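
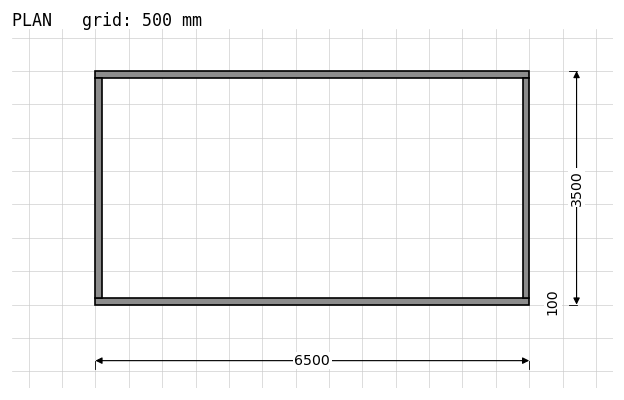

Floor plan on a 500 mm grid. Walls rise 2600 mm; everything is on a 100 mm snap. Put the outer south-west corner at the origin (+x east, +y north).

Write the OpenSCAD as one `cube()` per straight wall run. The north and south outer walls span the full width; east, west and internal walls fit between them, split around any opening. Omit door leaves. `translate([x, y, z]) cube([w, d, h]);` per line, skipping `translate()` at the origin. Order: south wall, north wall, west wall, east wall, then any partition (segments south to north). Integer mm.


cube([6500, 100, 2600]);
translate([0, 3400, 0]) cube([6500, 100, 2600]);
translate([0, 100, 0]) cube([100, 3300, 2600]);
translate([6400, 100, 0]) cube([100, 3300, 2600]);


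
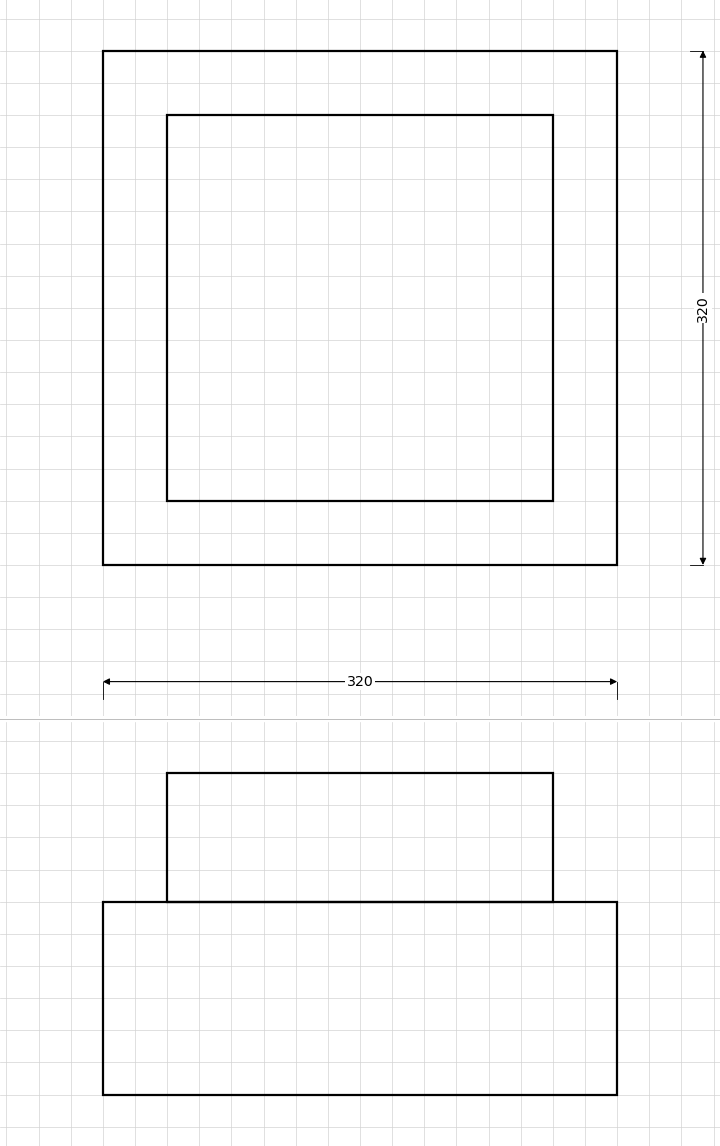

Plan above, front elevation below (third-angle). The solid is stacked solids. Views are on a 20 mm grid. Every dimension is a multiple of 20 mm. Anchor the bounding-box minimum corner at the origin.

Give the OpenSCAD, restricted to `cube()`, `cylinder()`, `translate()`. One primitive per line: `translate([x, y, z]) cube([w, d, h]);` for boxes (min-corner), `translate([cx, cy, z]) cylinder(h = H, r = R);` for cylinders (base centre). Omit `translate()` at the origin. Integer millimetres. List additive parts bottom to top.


cube([320, 320, 120]);
translate([40, 40, 120]) cube([240, 240, 80]);


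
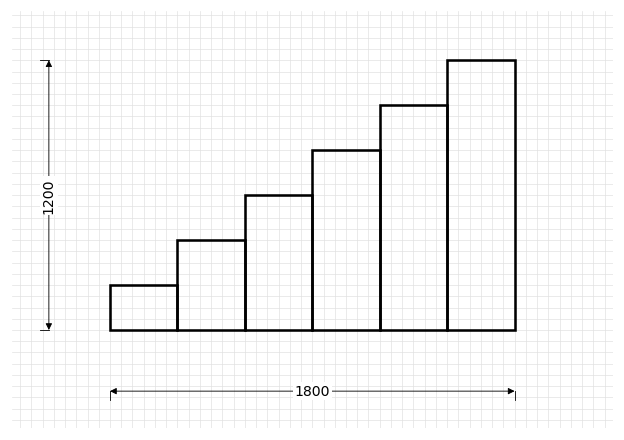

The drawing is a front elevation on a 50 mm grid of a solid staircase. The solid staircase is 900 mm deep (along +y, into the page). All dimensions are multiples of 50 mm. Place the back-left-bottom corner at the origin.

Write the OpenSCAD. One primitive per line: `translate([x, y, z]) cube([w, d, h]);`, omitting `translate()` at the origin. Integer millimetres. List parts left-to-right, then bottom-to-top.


cube([300, 900, 200]);
translate([300, 0, 0]) cube([300, 900, 400]);
translate([600, 0, 0]) cube([300, 900, 600]);
translate([900, 0, 0]) cube([300, 900, 800]);
translate([1200, 0, 0]) cube([300, 900, 1000]);
translate([1500, 0, 0]) cube([300, 900, 1200]);


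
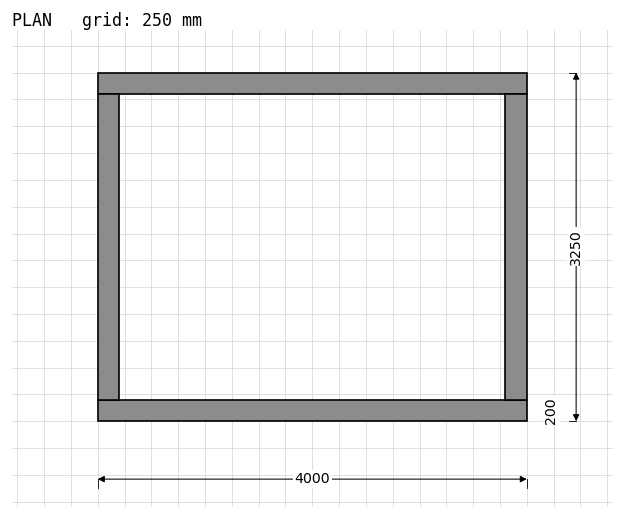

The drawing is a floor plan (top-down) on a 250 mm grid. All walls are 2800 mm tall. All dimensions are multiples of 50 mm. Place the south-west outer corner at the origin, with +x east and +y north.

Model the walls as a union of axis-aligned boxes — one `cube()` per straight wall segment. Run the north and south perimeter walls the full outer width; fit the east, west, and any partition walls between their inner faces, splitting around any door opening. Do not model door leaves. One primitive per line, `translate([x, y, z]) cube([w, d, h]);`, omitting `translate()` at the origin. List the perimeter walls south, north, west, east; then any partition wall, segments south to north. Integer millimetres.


cube([4000, 200, 2800]);
translate([0, 3050, 0]) cube([4000, 200, 2800]);
translate([0, 200, 0]) cube([200, 2850, 2800]);
translate([3800, 200, 0]) cube([200, 2850, 2800]);


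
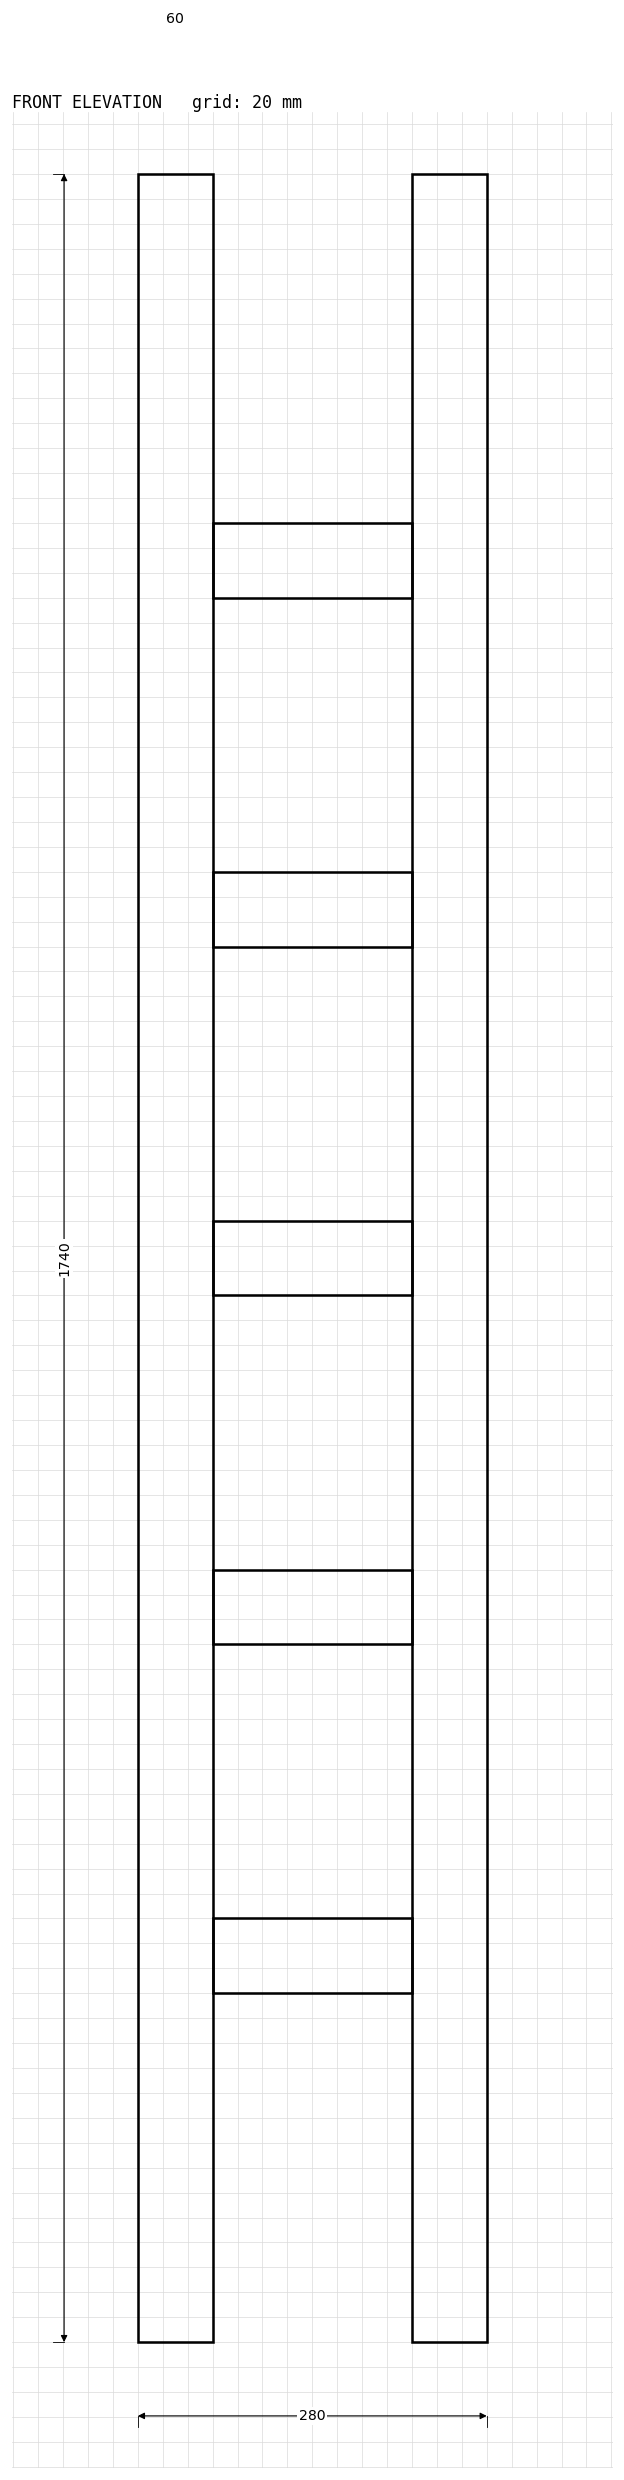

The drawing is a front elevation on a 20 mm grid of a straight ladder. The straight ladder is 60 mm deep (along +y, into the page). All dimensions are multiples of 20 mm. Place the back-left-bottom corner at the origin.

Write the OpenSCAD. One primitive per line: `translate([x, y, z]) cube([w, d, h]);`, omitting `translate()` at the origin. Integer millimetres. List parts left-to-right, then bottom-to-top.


cube([60, 60, 1740]);
translate([60, 0, 280]) cube([160, 60, 60]);
translate([60, 0, 560]) cube([160, 60, 60]);
translate([60, 0, 840]) cube([160, 60, 60]);
translate([60, 0, 1120]) cube([160, 60, 60]);
translate([60, 0, 1400]) cube([160, 60, 60]);
translate([220, 0, 0]) cube([60, 60, 1740]);


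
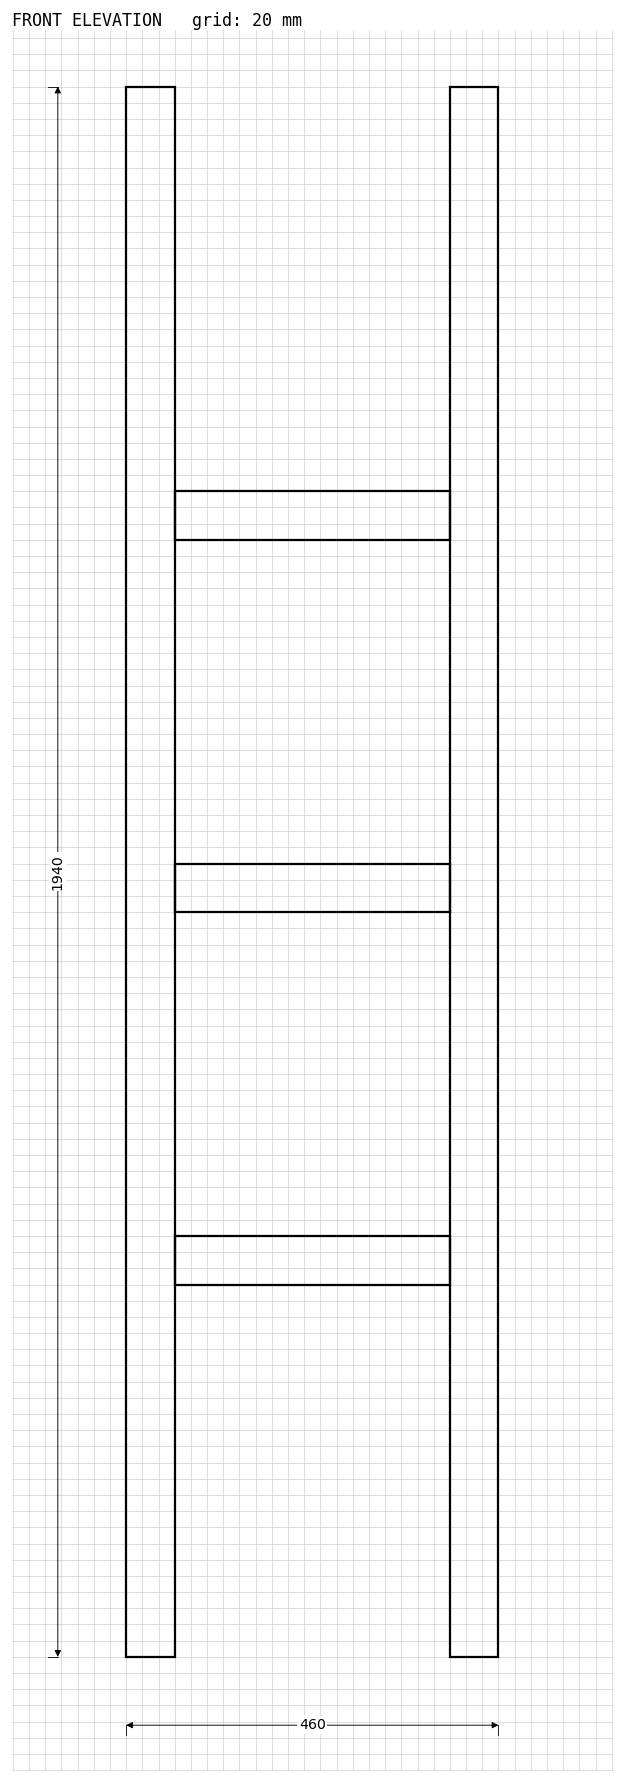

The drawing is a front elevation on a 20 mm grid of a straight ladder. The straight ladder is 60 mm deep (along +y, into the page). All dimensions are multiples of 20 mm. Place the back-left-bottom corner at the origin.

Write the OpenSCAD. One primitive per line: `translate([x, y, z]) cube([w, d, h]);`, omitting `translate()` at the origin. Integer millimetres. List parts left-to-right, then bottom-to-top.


cube([60, 60, 1940]);
translate([60, 0, 460]) cube([340, 60, 60]);
translate([60, 0, 920]) cube([340, 60, 60]);
translate([60, 0, 1380]) cube([340, 60, 60]);
translate([400, 0, 0]) cube([60, 60, 1940]);


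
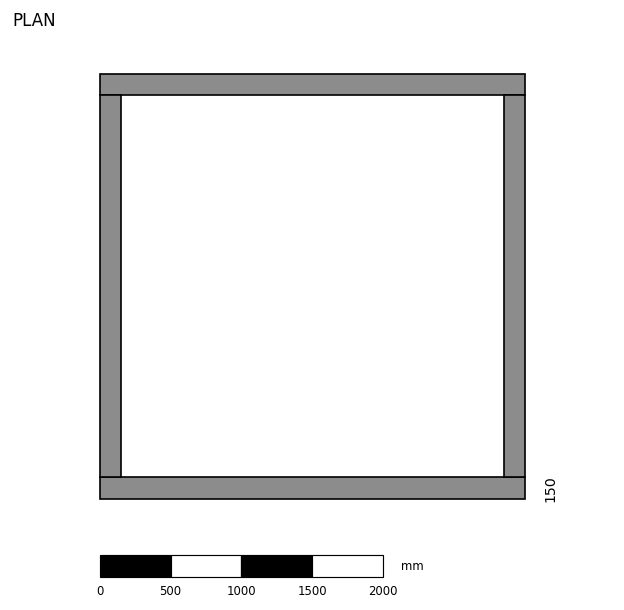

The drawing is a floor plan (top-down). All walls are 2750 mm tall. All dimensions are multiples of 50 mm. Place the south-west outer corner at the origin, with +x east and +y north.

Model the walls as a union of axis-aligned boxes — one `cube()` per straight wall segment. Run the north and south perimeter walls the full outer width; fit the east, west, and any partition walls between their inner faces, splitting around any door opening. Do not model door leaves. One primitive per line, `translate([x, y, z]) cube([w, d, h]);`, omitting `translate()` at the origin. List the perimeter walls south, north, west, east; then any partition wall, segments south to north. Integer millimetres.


cube([3000, 150, 2750]);
translate([0, 2850, 0]) cube([3000, 150, 2750]);
translate([0, 150, 0]) cube([150, 2700, 2750]);
translate([2850, 150, 0]) cube([150, 2700, 2750]);


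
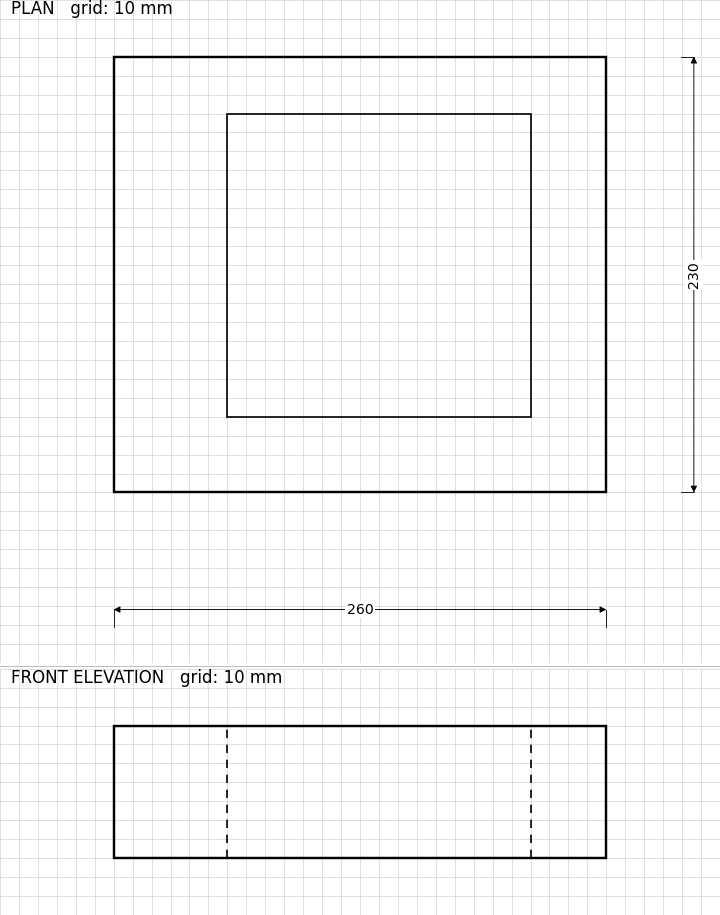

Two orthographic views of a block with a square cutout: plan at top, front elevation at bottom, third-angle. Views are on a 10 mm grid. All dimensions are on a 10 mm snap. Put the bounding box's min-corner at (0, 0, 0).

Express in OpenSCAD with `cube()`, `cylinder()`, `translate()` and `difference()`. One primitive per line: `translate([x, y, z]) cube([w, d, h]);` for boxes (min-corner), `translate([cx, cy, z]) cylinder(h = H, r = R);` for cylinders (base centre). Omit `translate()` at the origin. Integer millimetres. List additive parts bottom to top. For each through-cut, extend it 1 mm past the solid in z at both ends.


difference() {
  cube([260, 230, 70]);
  translate([60, 40, -1]) cube([160, 160, 72]);
}


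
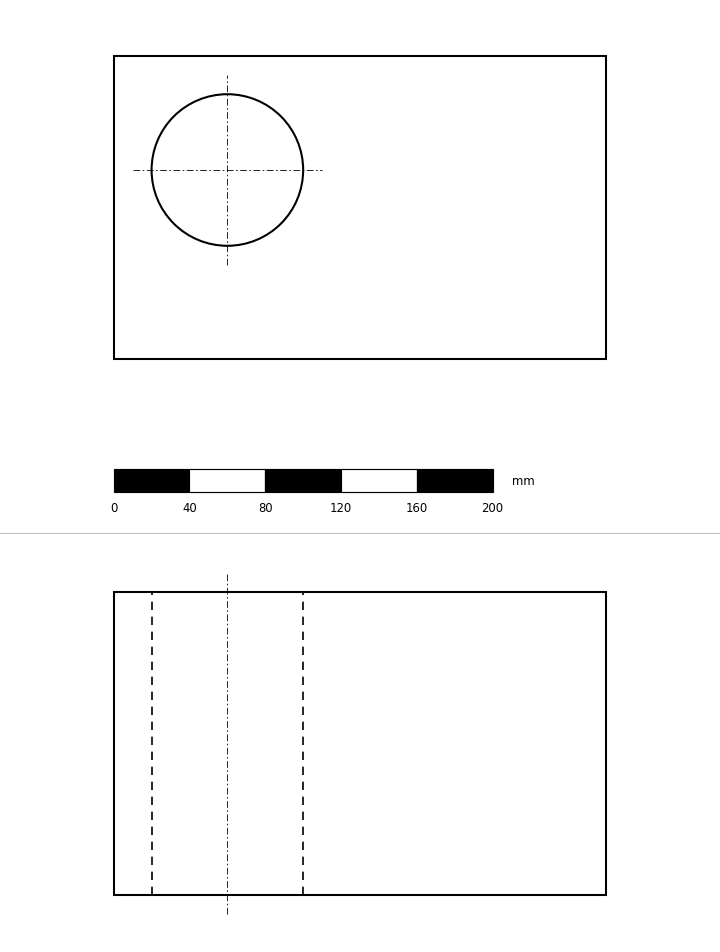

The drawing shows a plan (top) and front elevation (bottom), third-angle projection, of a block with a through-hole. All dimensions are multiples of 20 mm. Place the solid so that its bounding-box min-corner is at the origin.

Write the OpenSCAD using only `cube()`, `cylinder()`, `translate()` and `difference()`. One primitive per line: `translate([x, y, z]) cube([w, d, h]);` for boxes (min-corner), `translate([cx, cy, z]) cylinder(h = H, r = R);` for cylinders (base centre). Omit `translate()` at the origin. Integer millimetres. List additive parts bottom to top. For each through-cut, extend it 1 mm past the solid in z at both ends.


difference() {
  cube([260, 160, 160]);
  translate([60, 100, -1]) cylinder(h = 162, r = 40);
}


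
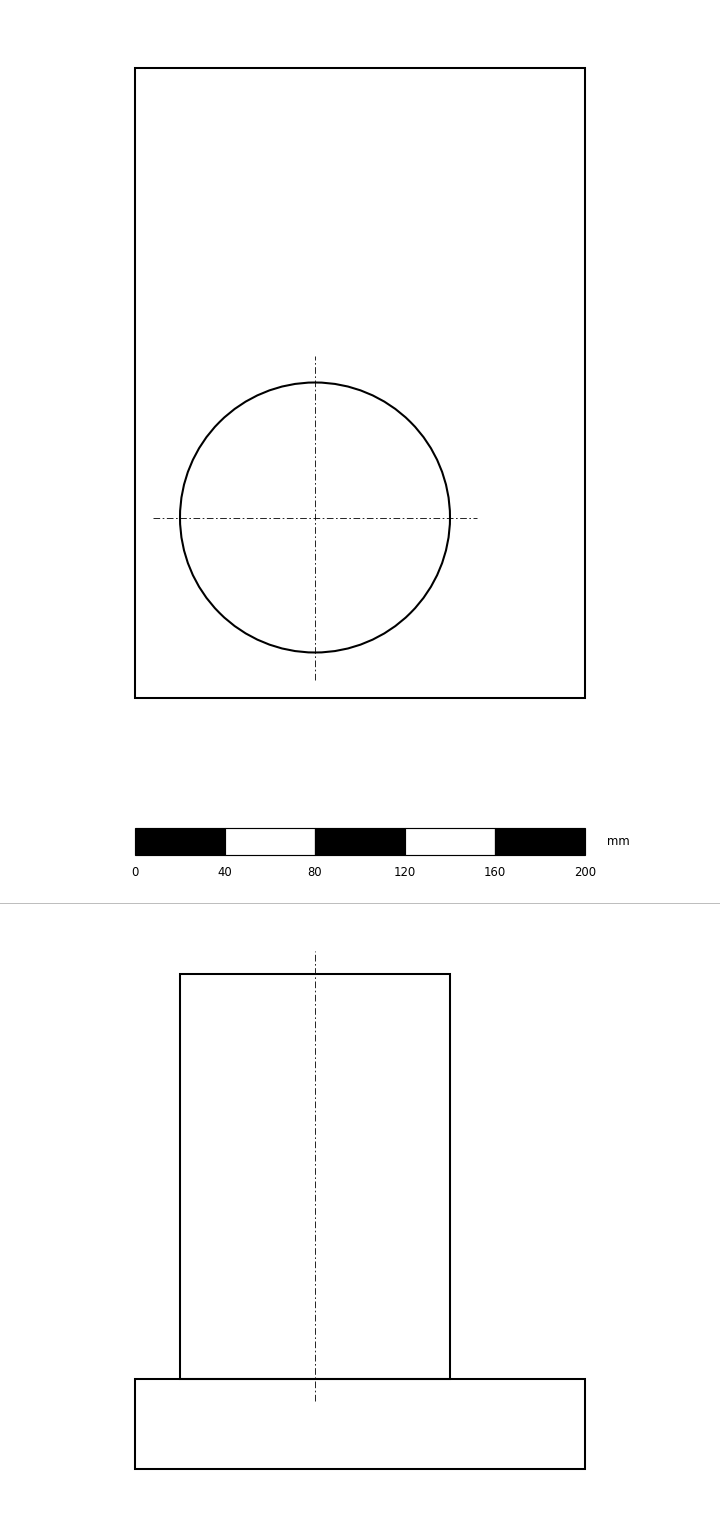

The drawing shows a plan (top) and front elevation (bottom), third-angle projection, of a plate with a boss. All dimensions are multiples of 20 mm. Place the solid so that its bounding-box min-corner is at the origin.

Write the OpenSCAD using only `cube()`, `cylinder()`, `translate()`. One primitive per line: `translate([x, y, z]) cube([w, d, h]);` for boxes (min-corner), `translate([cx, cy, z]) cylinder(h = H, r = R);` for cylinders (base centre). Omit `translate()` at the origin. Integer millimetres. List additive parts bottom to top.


cube([200, 280, 40]);
translate([80, 80, 40]) cylinder(h = 180, r = 60);


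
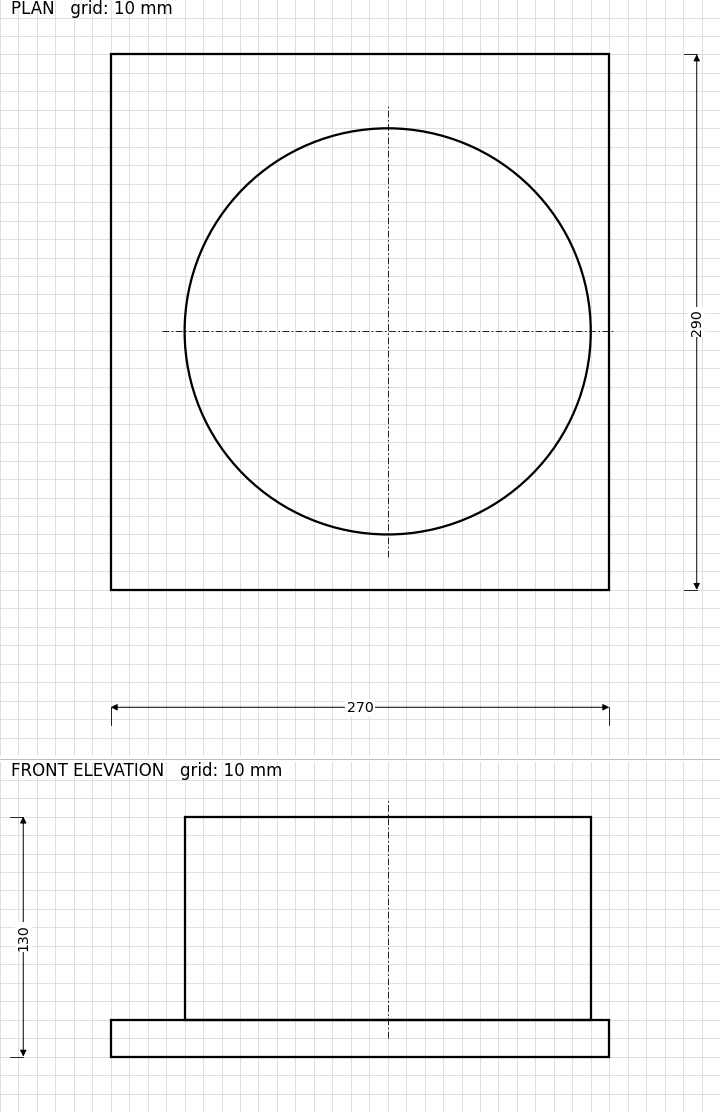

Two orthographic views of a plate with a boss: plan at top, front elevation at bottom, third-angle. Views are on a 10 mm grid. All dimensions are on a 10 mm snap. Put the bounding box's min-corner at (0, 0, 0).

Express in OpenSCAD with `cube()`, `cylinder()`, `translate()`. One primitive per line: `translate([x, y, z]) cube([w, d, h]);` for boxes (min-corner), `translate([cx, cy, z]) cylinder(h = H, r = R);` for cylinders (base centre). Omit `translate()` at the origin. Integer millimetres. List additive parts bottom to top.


cube([270, 290, 20]);
translate([150, 140, 20]) cylinder(h = 110, r = 110);


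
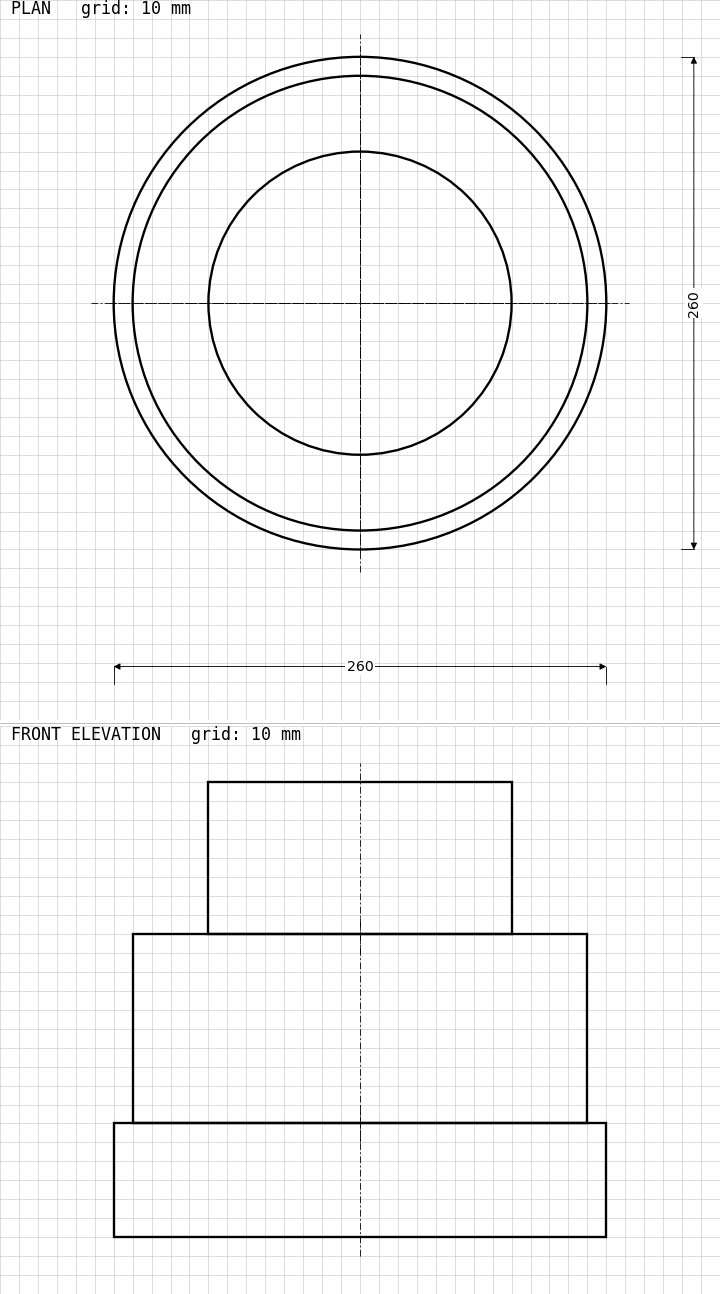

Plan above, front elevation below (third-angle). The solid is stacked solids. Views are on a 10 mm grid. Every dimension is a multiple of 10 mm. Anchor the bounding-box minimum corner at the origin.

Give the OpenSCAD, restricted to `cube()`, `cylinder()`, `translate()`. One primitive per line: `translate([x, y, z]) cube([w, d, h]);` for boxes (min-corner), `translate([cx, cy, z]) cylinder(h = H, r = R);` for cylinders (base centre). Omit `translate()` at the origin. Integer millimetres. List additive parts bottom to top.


translate([130, 130, 0]) cylinder(h = 60, r = 130);
translate([130, 130, 60]) cylinder(h = 100, r = 120);
translate([130, 130, 160]) cylinder(h = 80, r = 80);


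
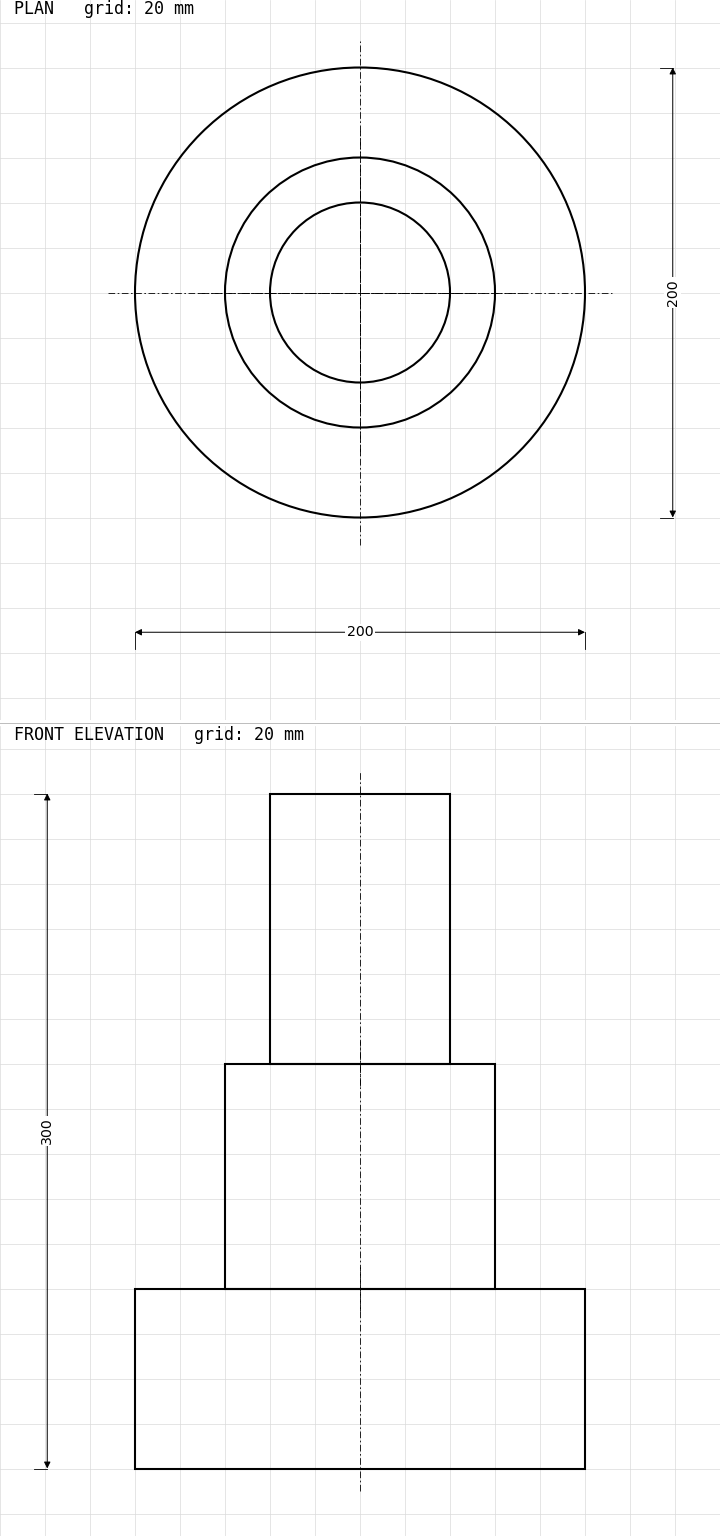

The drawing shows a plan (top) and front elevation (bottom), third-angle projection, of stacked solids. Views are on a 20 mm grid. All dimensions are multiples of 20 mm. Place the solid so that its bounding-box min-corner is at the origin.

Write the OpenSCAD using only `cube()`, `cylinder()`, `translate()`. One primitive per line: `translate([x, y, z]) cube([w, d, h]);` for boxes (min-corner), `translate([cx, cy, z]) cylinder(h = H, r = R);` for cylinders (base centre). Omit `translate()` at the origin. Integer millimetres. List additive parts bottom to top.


translate([100, 100, 0]) cylinder(h = 80, r = 100);
translate([100, 100, 80]) cylinder(h = 100, r = 60);
translate([100, 100, 180]) cylinder(h = 120, r = 40);


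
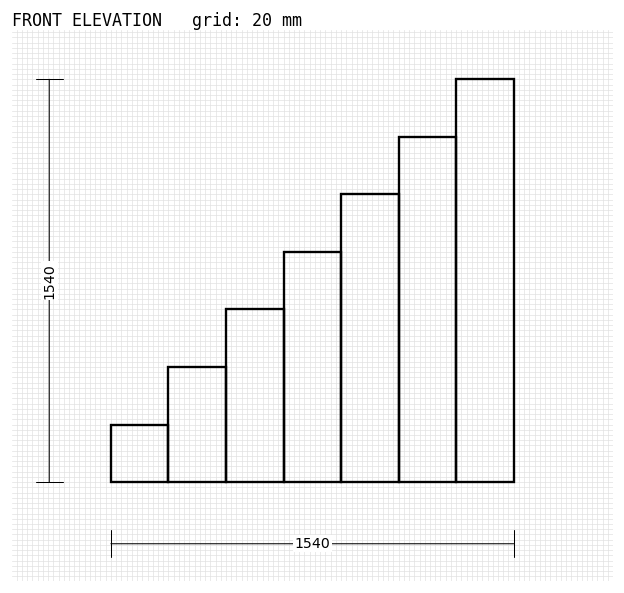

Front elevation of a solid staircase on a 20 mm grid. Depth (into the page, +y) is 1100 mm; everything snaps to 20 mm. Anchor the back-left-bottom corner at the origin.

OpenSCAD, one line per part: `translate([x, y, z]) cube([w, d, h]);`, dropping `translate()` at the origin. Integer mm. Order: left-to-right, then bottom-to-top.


cube([220, 1100, 220]);
translate([220, 0, 0]) cube([220, 1100, 440]);
translate([440, 0, 0]) cube([220, 1100, 660]);
translate([660, 0, 0]) cube([220, 1100, 880]);
translate([880, 0, 0]) cube([220, 1100, 1100]);
translate([1100, 0, 0]) cube([220, 1100, 1320]);
translate([1320, 0, 0]) cube([220, 1100, 1540]);


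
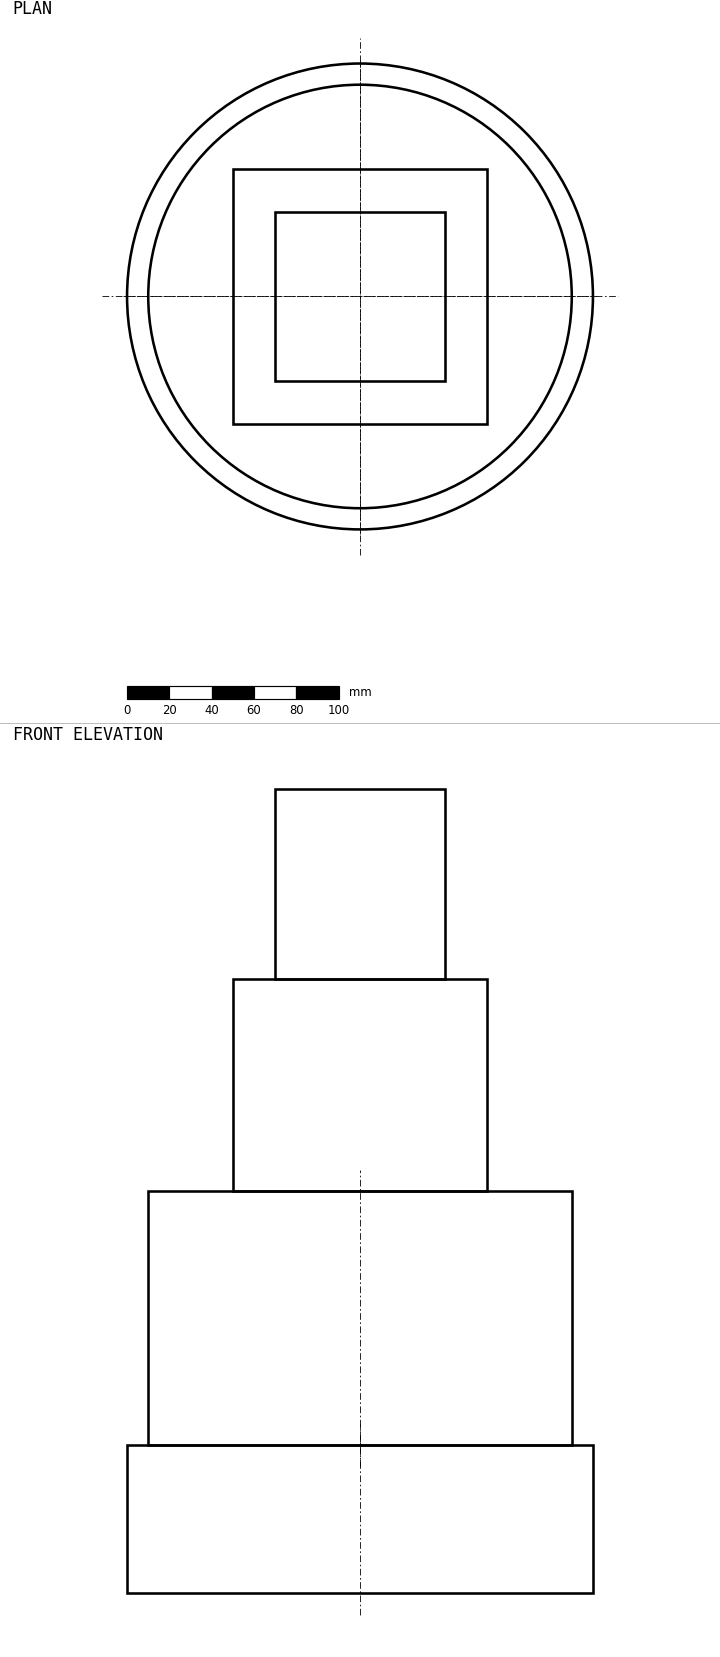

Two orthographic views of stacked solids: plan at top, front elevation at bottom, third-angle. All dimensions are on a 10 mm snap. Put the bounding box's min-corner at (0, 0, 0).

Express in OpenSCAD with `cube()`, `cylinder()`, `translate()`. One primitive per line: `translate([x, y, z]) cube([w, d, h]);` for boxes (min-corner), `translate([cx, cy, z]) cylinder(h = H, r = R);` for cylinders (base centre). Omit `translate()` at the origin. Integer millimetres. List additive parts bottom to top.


translate([110, 110, 0]) cylinder(h = 70, r = 110);
translate([110, 110, 70]) cylinder(h = 120, r = 100);
translate([50, 50, 190]) cube([120, 120, 100]);
translate([70, 70, 290]) cube([80, 80, 90]);


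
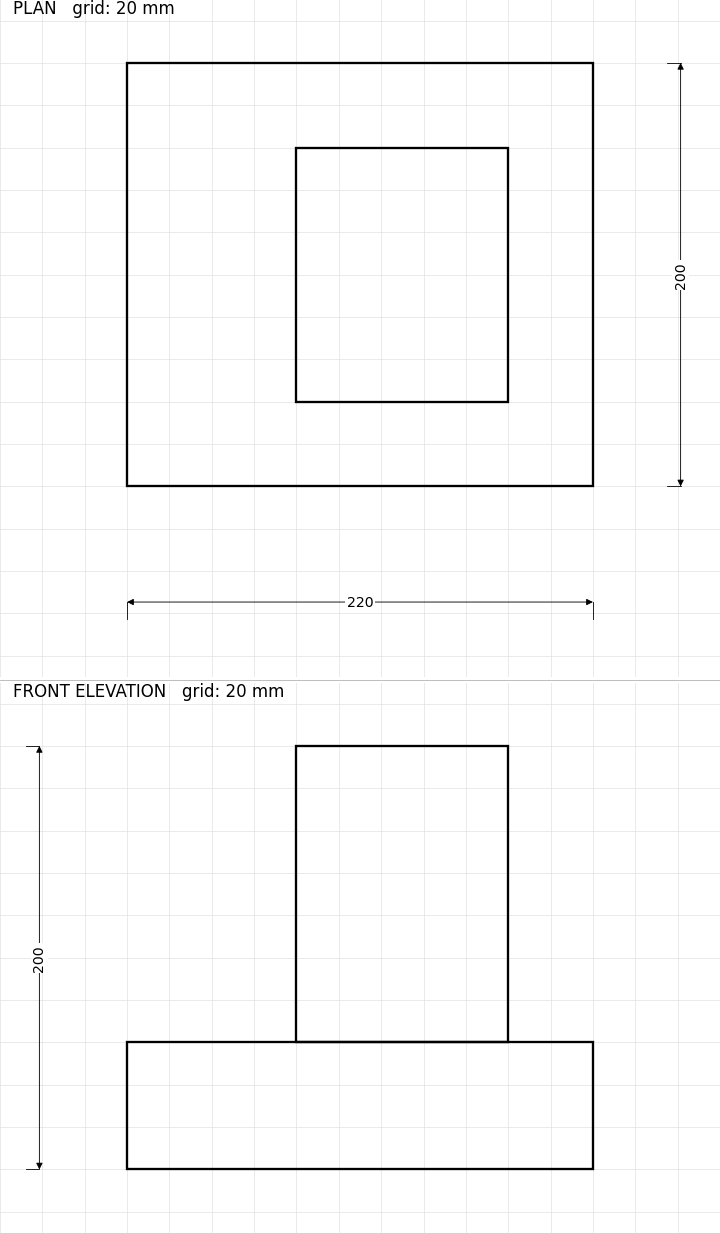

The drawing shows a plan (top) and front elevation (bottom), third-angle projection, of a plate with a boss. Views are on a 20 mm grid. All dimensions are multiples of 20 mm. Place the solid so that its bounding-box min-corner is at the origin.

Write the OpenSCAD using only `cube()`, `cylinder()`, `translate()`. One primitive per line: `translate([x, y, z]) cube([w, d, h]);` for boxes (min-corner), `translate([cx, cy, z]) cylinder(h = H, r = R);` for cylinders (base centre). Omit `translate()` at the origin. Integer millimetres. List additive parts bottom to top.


cube([220, 200, 60]);
translate([80, 40, 60]) cube([100, 120, 140]);


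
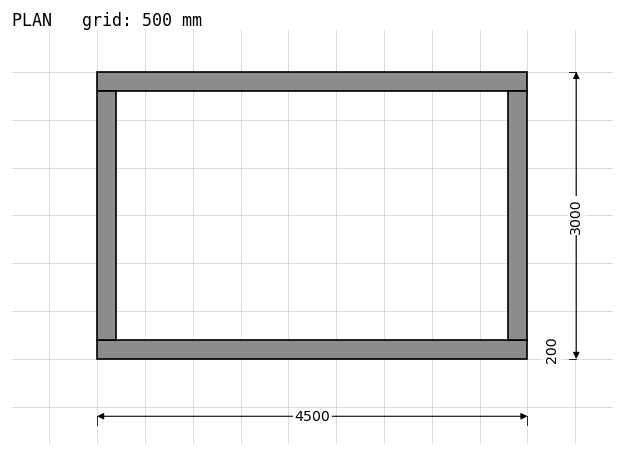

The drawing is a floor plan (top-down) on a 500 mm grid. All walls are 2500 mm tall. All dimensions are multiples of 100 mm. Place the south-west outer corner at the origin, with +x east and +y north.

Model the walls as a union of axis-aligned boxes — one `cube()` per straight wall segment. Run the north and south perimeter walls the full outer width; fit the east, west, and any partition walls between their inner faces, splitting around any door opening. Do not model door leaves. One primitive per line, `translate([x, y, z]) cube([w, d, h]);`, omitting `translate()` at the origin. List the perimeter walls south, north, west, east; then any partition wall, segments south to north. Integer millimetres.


cube([4500, 200, 2500]);
translate([0, 2800, 0]) cube([4500, 200, 2500]);
translate([0, 200, 0]) cube([200, 2600, 2500]);
translate([4300, 200, 0]) cube([200, 2600, 2500]);


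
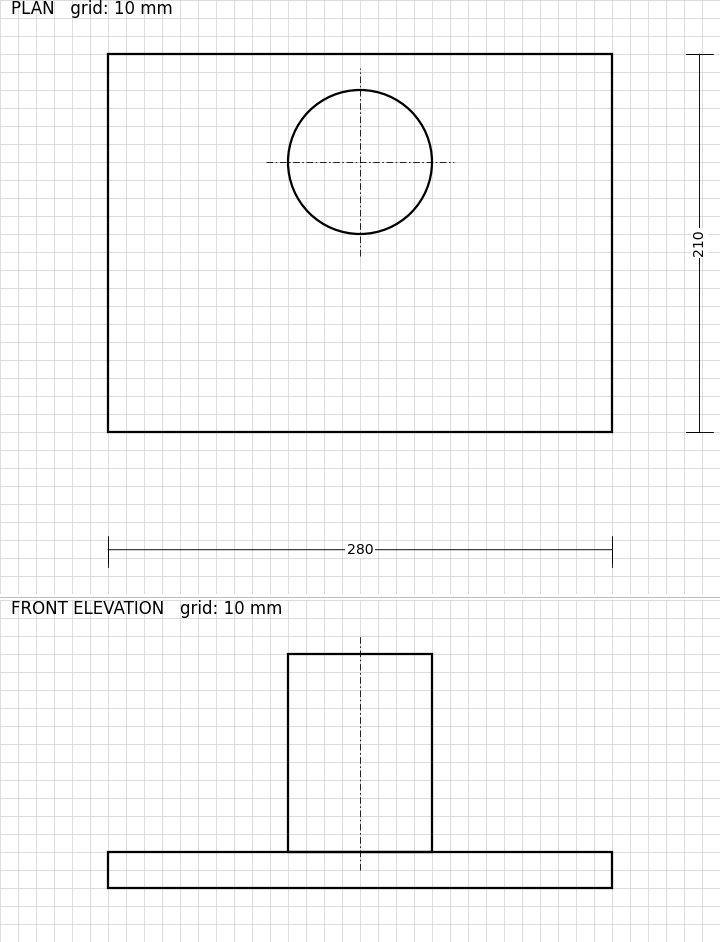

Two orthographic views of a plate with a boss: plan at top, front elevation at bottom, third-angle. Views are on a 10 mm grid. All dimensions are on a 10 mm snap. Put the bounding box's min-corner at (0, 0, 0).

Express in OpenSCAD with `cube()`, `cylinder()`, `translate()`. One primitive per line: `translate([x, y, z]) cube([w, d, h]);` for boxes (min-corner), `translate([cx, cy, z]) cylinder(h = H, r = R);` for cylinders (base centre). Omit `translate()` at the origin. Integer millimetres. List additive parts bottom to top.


cube([280, 210, 20]);
translate([140, 150, 20]) cylinder(h = 110, r = 40);


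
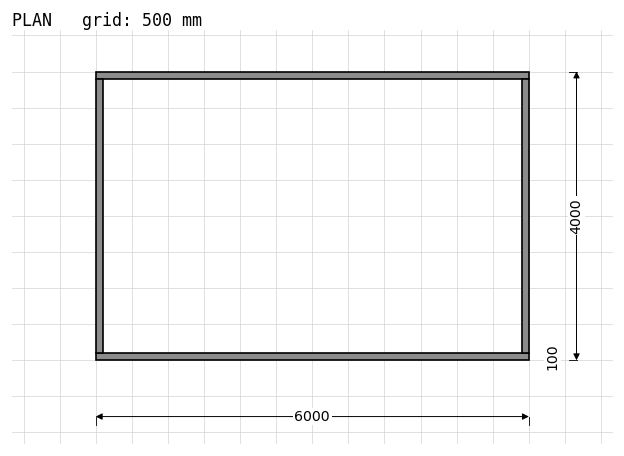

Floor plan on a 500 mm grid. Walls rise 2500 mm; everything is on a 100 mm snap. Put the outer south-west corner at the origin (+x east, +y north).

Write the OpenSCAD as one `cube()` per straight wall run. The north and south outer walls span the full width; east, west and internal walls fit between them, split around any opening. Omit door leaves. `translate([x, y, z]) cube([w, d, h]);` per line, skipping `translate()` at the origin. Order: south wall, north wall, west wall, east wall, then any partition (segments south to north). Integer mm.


cube([6000, 100, 2500]);
translate([0, 3900, 0]) cube([6000, 100, 2500]);
translate([0, 100, 0]) cube([100, 3800, 2500]);
translate([5900, 100, 0]) cube([100, 3800, 2500]);


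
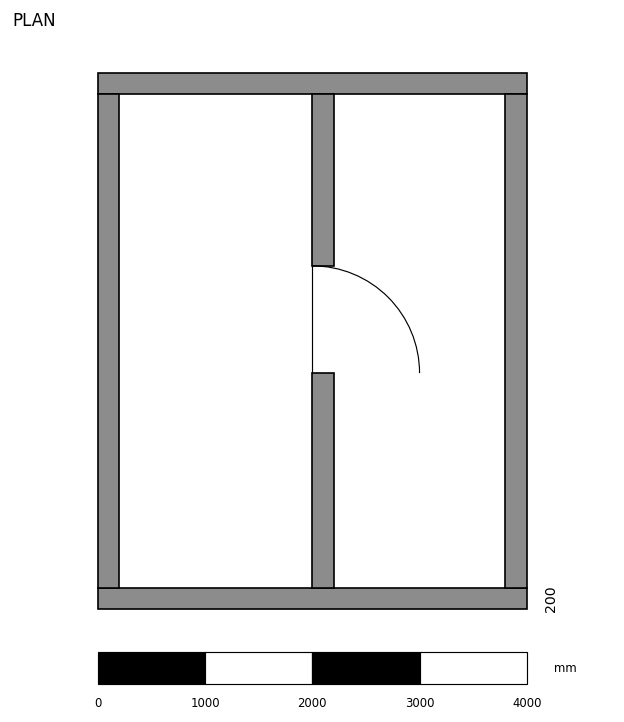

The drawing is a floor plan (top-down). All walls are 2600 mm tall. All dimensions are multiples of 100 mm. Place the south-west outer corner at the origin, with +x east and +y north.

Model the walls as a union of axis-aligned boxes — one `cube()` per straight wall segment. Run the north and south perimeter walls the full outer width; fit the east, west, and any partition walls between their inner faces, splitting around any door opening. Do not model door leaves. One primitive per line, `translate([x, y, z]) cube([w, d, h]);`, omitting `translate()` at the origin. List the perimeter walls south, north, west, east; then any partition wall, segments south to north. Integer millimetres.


cube([4000, 200, 2600]);
translate([0, 4800, 0]) cube([4000, 200, 2600]);
translate([0, 200, 0]) cube([200, 4600, 2600]);
translate([3800, 200, 0]) cube([200, 4600, 2600]);
translate([2000, 200, 0]) cube([200, 2000, 2600]);
translate([2000, 3200, 0]) cube([200, 1600, 2600]);


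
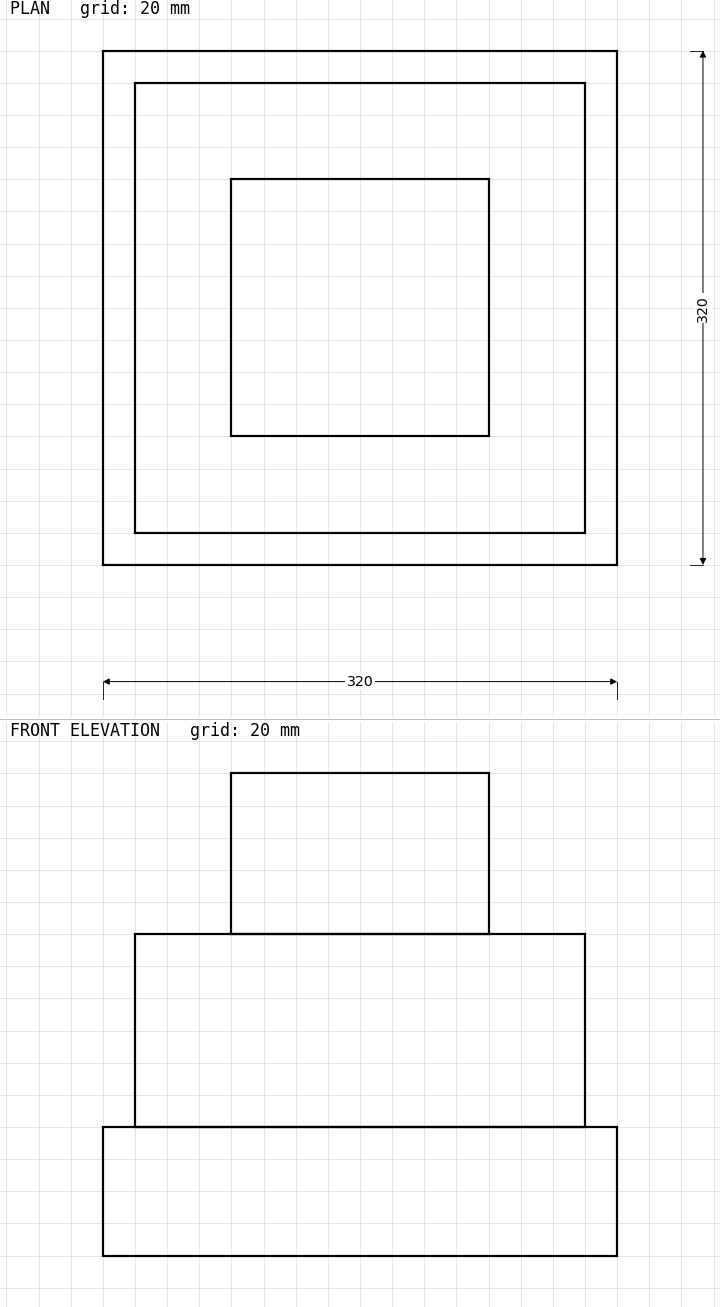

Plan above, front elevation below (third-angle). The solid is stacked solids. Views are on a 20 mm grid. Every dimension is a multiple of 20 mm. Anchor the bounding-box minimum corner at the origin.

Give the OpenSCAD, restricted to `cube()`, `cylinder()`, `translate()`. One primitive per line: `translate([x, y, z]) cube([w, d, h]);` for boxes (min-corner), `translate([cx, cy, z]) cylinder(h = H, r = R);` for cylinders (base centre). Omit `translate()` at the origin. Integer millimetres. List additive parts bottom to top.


cube([320, 320, 80]);
translate([20, 20, 80]) cube([280, 280, 120]);
translate([80, 80, 200]) cube([160, 160, 100]);


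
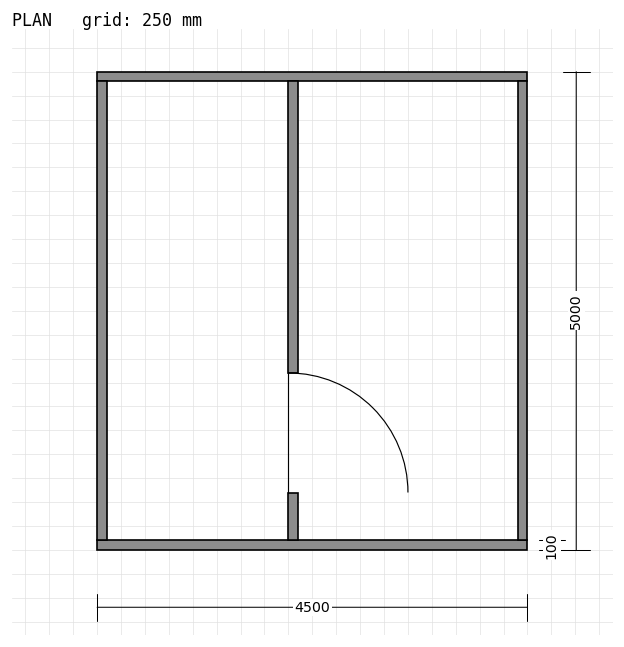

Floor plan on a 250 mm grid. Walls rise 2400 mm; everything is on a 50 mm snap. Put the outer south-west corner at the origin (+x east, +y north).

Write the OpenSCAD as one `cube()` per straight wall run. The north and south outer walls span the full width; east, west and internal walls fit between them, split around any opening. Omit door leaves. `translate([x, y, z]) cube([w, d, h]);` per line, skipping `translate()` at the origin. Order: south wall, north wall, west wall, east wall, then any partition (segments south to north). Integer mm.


cube([4500, 100, 2400]);
translate([0, 4900, 0]) cube([4500, 100, 2400]);
translate([0, 100, 0]) cube([100, 4800, 2400]);
translate([4400, 100, 0]) cube([100, 4800, 2400]);
translate([2000, 100, 0]) cube([100, 500, 2400]);
translate([2000, 1850, 0]) cube([100, 3050, 2400]);


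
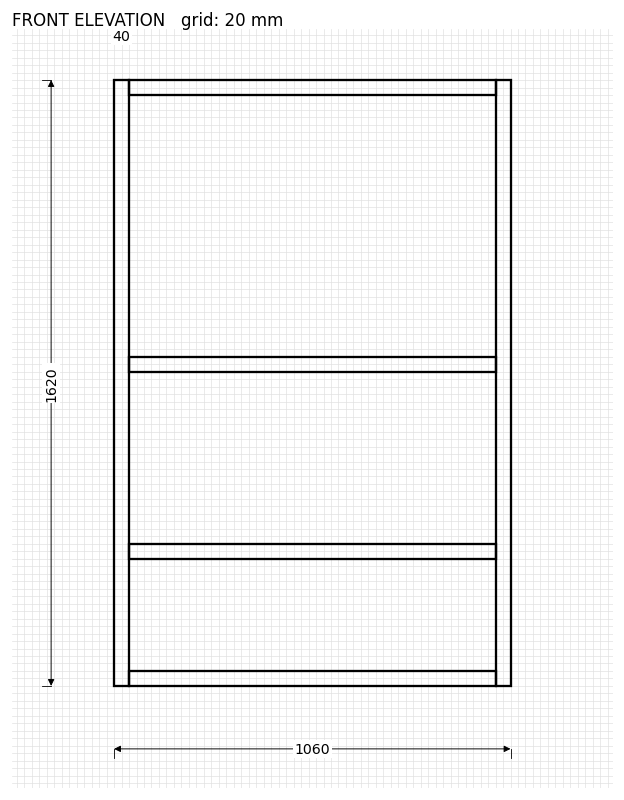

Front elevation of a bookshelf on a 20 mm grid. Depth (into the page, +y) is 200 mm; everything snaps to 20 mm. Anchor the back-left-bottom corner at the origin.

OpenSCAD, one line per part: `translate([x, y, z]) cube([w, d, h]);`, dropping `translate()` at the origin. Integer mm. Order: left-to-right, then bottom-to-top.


cube([40, 200, 1620]);
translate([40, 0, 0]) cube([980, 200, 40]);
translate([40, 0, 340]) cube([980, 200, 40]);
translate([40, 0, 840]) cube([980, 200, 40]);
translate([40, 0, 1580]) cube([980, 200, 40]);
translate([1020, 0, 0]) cube([40, 200, 1620]);


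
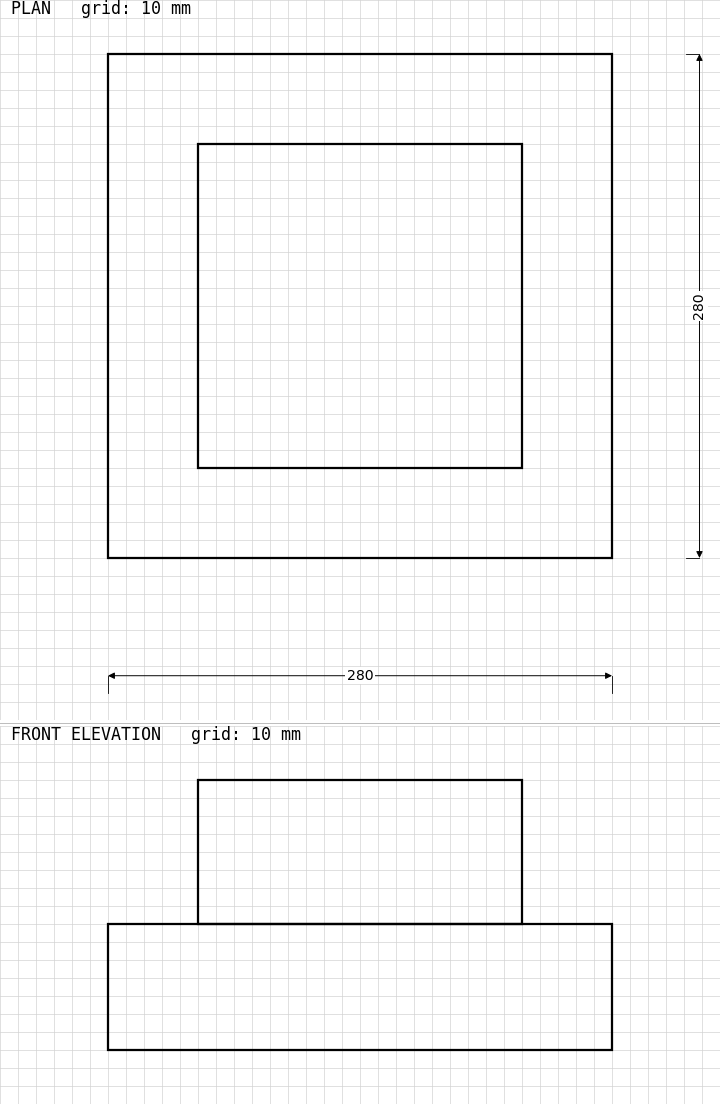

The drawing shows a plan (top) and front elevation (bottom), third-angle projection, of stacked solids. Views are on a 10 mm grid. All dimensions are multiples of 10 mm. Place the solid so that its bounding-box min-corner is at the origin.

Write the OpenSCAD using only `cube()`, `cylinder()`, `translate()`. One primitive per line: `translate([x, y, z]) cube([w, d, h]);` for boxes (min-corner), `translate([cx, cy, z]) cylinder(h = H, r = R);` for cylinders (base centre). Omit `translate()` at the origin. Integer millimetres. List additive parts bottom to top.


cube([280, 280, 70]);
translate([50, 50, 70]) cube([180, 180, 80]);


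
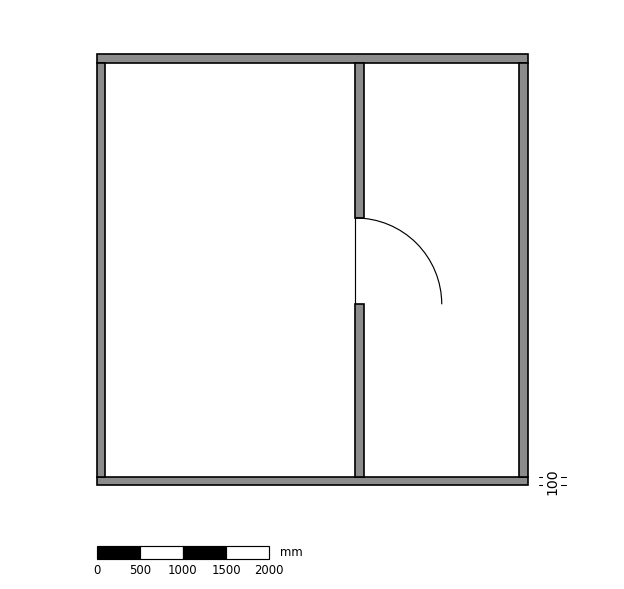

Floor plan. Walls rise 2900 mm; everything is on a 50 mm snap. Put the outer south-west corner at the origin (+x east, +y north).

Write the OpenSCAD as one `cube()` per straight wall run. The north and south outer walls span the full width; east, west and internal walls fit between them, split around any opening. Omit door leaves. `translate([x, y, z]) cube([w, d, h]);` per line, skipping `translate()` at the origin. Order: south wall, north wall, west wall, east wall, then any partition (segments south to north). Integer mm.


cube([5000, 100, 2900]);
translate([0, 4900, 0]) cube([5000, 100, 2900]);
translate([0, 100, 0]) cube([100, 4800, 2900]);
translate([4900, 100, 0]) cube([100, 4800, 2900]);
translate([3000, 100, 0]) cube([100, 2000, 2900]);
translate([3000, 3100, 0]) cube([100, 1800, 2900]);


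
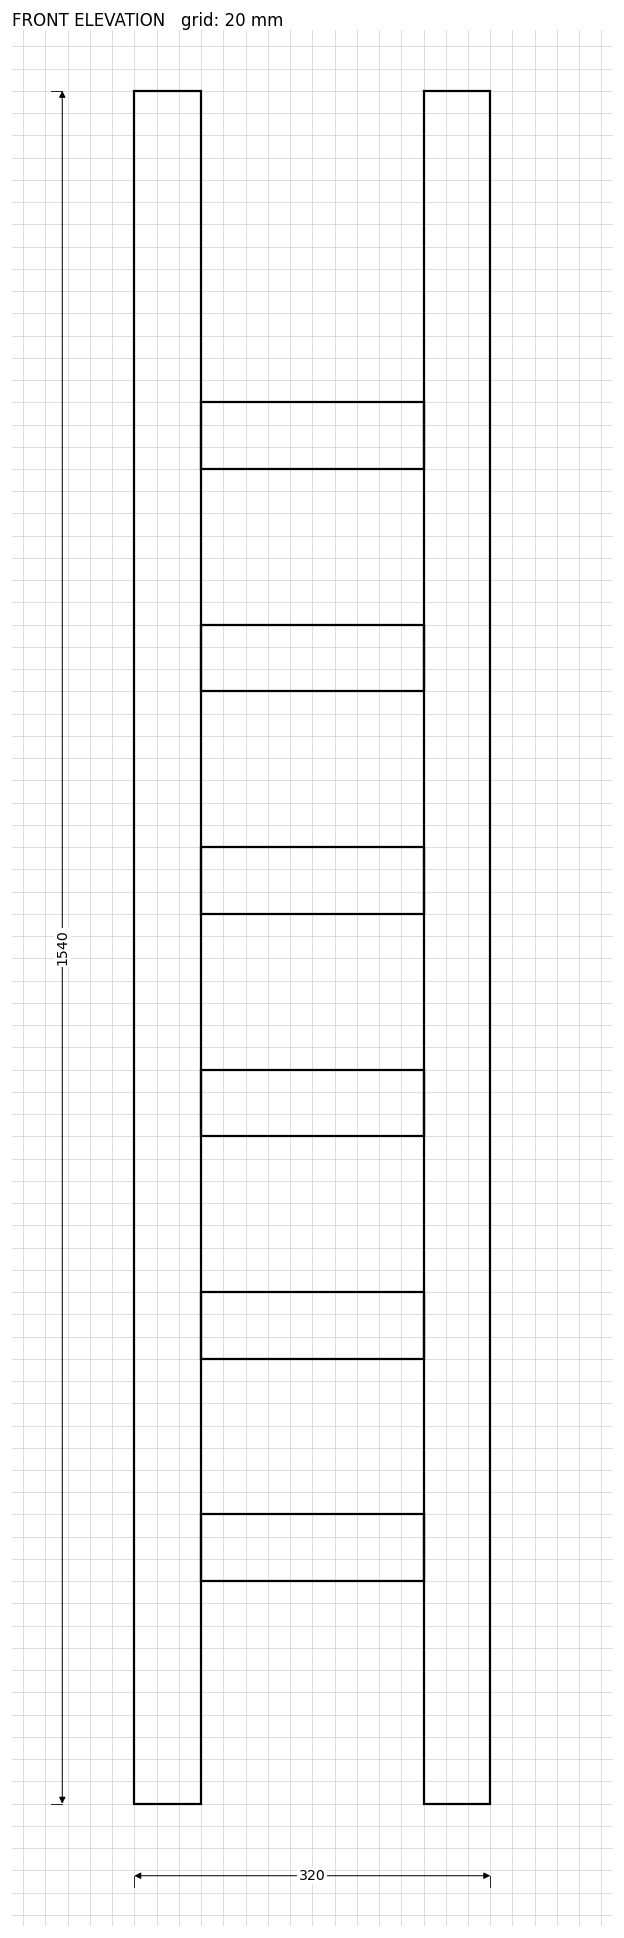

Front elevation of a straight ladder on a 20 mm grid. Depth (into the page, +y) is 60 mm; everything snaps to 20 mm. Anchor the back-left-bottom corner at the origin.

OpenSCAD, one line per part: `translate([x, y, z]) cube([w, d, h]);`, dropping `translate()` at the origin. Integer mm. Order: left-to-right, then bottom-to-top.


cube([60, 60, 1540]);
translate([60, 0, 200]) cube([200, 60, 60]);
translate([60, 0, 400]) cube([200, 60, 60]);
translate([60, 0, 600]) cube([200, 60, 60]);
translate([60, 0, 800]) cube([200, 60, 60]);
translate([60, 0, 1000]) cube([200, 60, 60]);
translate([60, 0, 1200]) cube([200, 60, 60]);
translate([260, 0, 0]) cube([60, 60, 1540]);


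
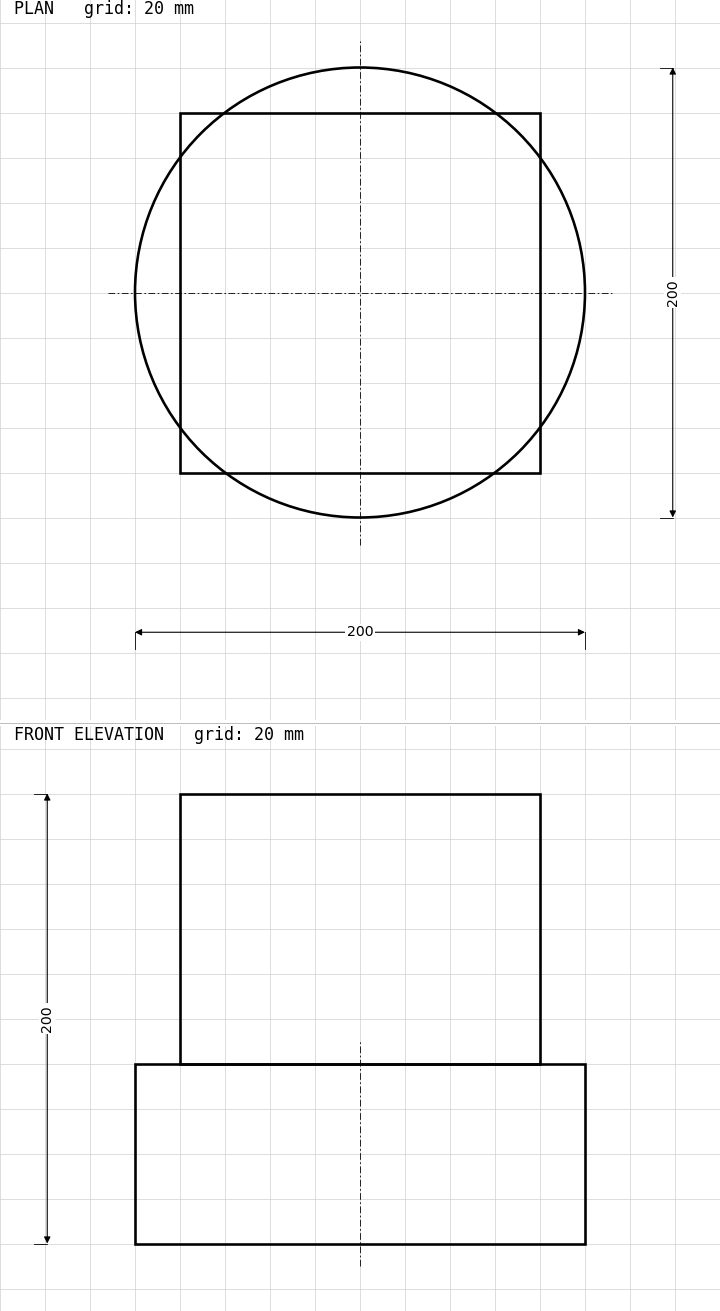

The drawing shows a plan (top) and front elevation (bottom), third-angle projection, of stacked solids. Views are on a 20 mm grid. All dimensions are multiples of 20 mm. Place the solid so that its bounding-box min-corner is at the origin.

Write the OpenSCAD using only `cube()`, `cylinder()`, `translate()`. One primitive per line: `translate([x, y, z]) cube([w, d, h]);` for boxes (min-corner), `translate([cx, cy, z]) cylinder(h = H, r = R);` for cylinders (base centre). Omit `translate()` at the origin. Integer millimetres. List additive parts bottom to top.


translate([100, 100, 0]) cylinder(h = 80, r = 100);
translate([20, 20, 80]) cube([160, 160, 120]);


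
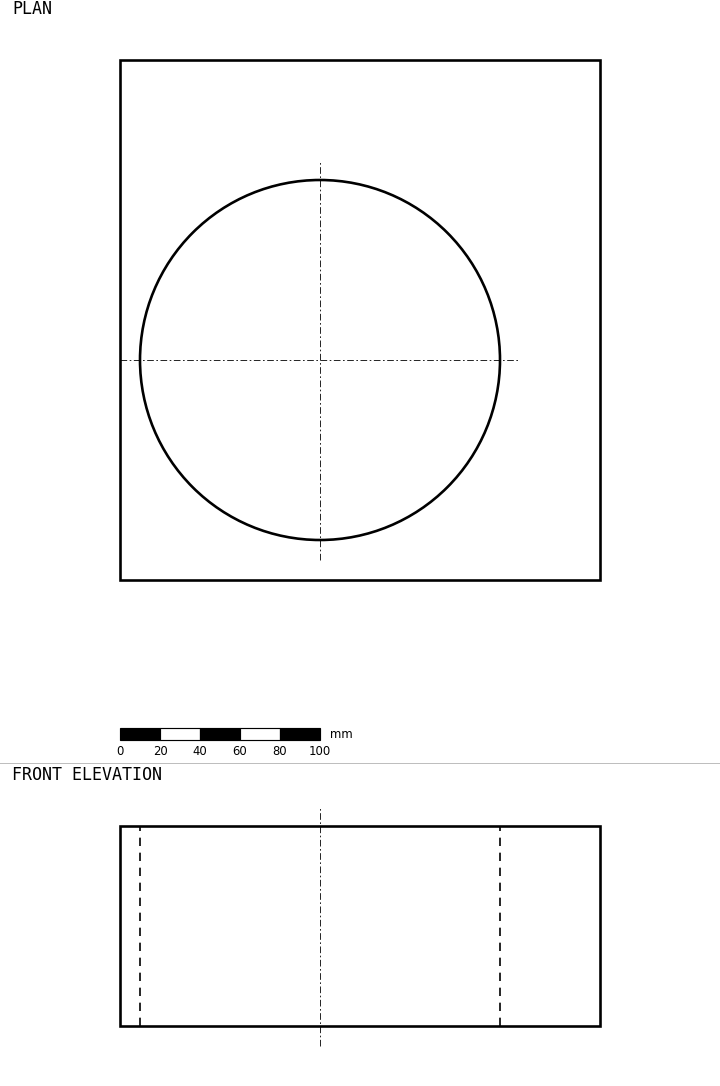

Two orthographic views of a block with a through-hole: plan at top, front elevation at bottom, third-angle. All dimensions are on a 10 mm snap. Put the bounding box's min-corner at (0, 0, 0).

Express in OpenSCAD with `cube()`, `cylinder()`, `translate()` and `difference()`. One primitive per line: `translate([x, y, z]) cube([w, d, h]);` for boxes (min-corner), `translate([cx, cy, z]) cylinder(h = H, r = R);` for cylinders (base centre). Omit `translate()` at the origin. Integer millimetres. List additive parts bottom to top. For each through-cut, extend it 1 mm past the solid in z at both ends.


difference() {
  cube([240, 260, 100]);
  translate([100, 110, -1]) cylinder(h = 102, r = 90);
}


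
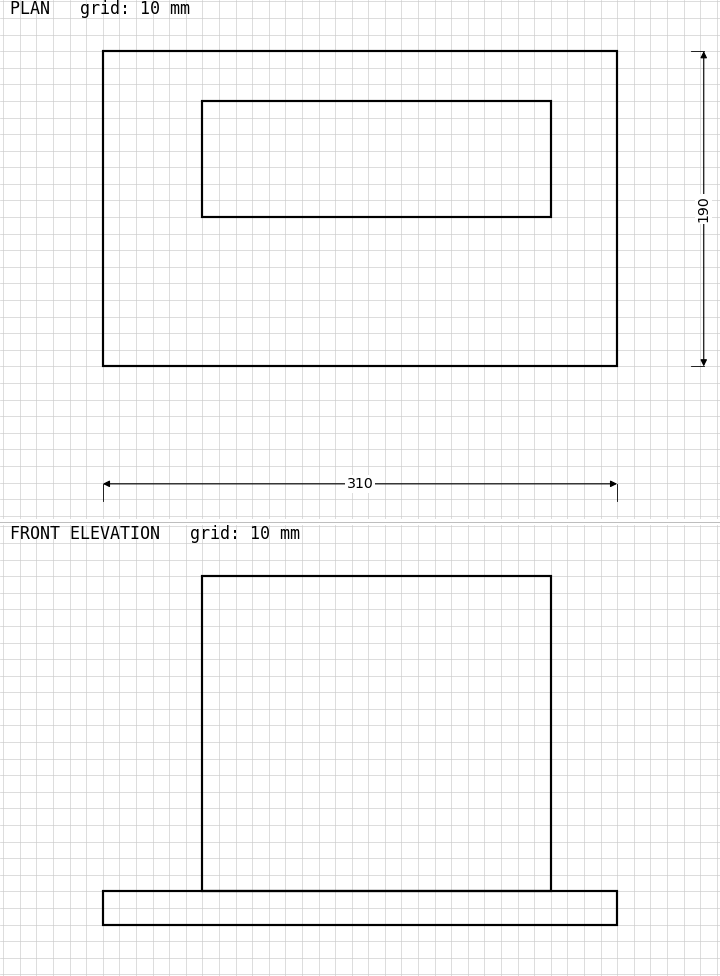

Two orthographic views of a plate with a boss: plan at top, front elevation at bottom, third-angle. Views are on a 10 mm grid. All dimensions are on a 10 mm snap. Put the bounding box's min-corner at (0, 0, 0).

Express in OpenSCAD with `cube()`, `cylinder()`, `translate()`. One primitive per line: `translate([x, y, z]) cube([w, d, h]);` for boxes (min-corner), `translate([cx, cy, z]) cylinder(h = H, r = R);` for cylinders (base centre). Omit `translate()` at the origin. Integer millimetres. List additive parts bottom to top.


cube([310, 190, 20]);
translate([60, 90, 20]) cube([210, 70, 190]);


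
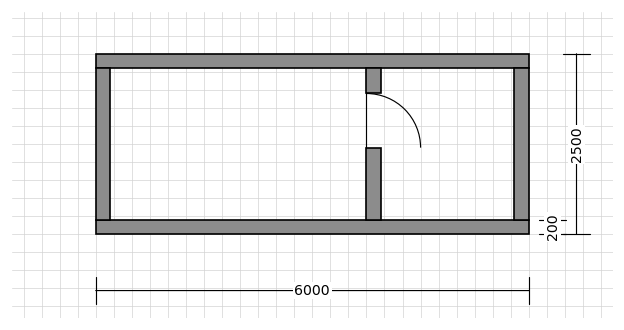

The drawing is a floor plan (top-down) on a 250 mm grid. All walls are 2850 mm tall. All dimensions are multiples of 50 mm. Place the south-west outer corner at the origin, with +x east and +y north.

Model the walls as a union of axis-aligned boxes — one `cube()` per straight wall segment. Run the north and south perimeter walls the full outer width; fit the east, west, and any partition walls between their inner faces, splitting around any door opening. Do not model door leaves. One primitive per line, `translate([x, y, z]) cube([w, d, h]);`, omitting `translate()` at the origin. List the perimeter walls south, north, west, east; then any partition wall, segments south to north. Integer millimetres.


cube([6000, 200, 2850]);
translate([0, 2300, 0]) cube([6000, 200, 2850]);
translate([0, 200, 0]) cube([200, 2100, 2850]);
translate([5800, 200, 0]) cube([200, 2100, 2850]);
translate([3750, 200, 0]) cube([200, 1000, 2850]);
translate([3750, 1950, 0]) cube([200, 350, 2850]);


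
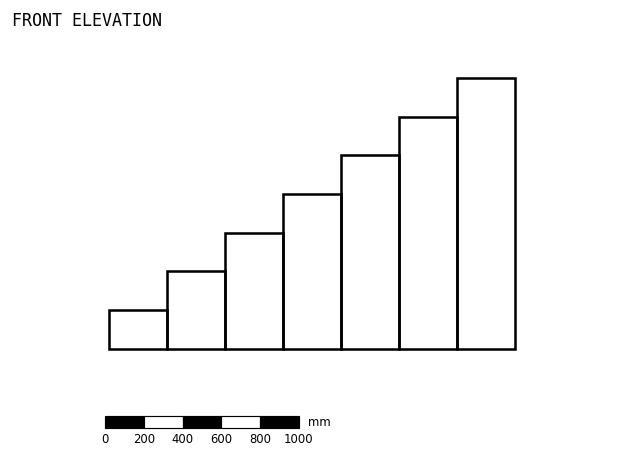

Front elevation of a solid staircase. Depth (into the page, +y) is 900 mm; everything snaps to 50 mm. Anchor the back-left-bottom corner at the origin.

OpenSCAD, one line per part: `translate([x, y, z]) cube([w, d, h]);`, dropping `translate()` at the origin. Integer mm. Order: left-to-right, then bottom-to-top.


cube([300, 900, 200]);
translate([300, 0, 0]) cube([300, 900, 400]);
translate([600, 0, 0]) cube([300, 900, 600]);
translate([900, 0, 0]) cube([300, 900, 800]);
translate([1200, 0, 0]) cube([300, 900, 1000]);
translate([1500, 0, 0]) cube([300, 900, 1200]);
translate([1800, 0, 0]) cube([300, 900, 1400]);


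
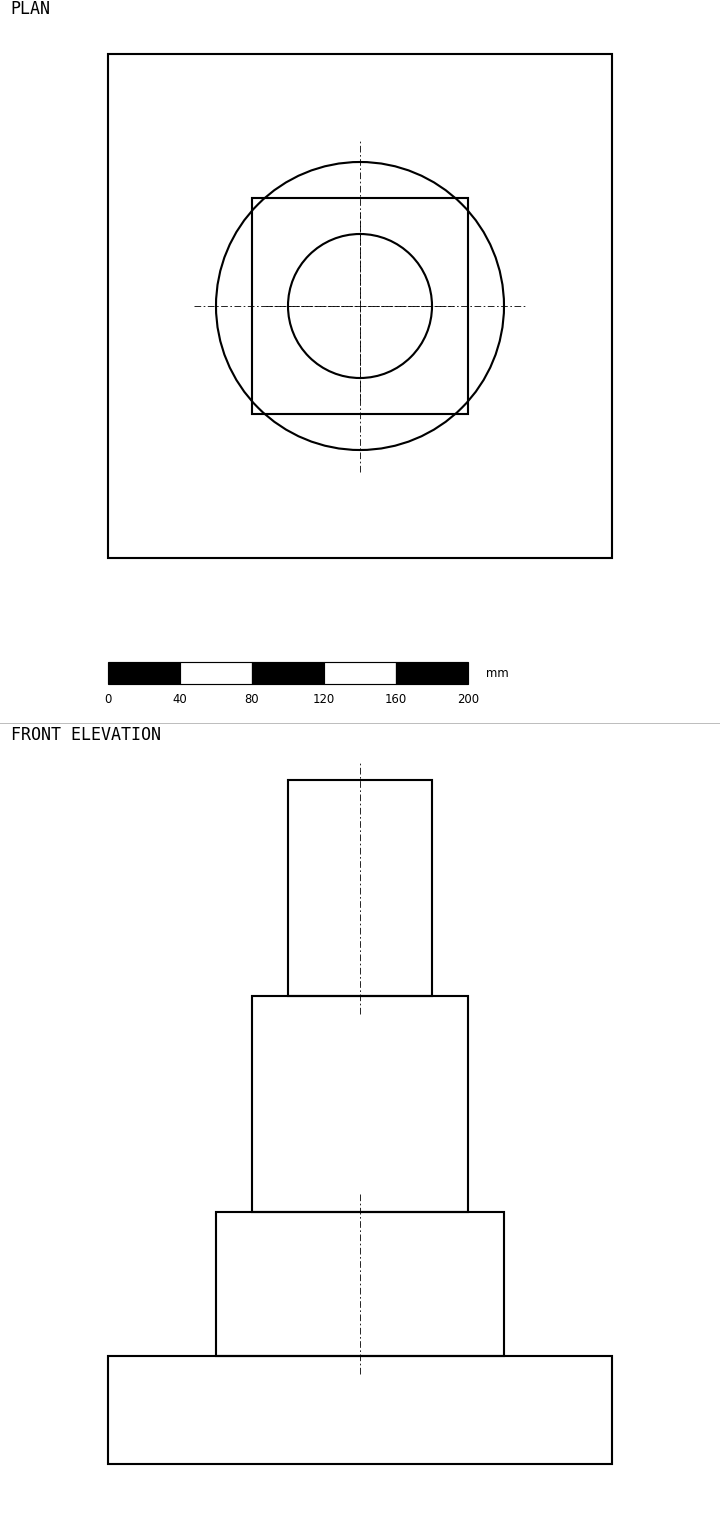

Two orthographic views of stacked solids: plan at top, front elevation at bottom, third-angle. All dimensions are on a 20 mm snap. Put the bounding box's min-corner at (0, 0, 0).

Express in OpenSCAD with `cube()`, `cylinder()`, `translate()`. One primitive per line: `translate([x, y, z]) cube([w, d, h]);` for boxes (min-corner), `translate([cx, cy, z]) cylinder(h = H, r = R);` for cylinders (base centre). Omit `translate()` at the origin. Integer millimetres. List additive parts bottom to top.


cube([280, 280, 60]);
translate([140, 140, 60]) cylinder(h = 80, r = 80);
translate([80, 80, 140]) cube([120, 120, 120]);
translate([140, 140, 260]) cylinder(h = 120, r = 40);


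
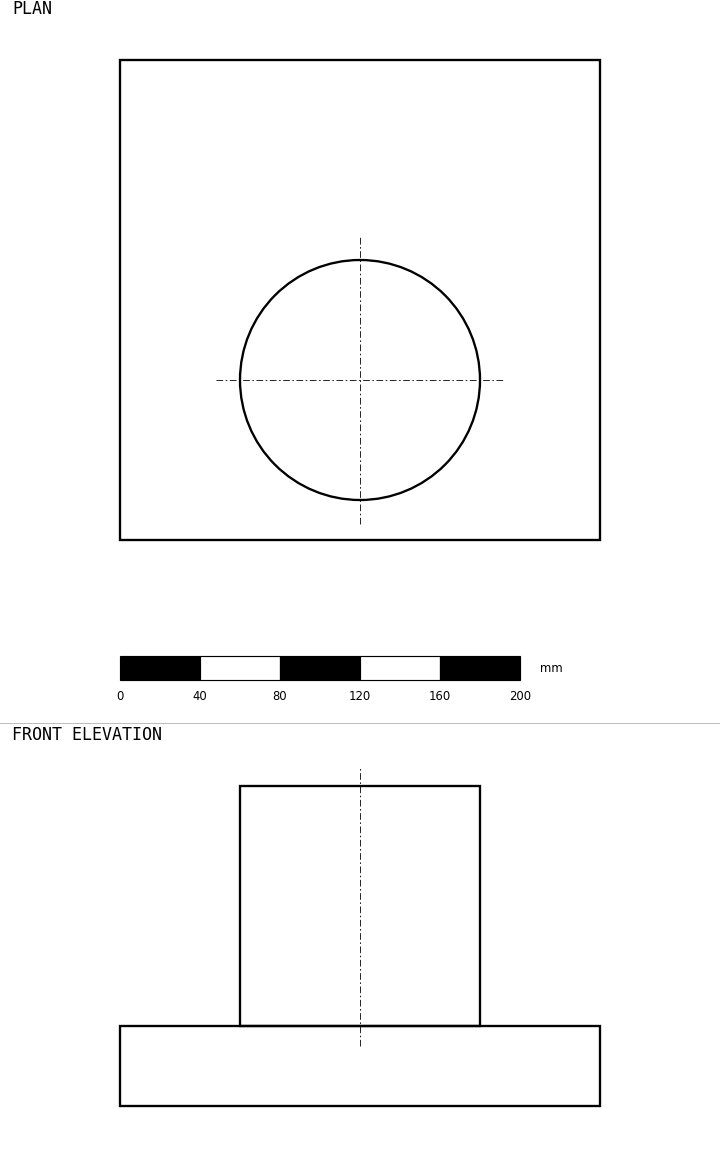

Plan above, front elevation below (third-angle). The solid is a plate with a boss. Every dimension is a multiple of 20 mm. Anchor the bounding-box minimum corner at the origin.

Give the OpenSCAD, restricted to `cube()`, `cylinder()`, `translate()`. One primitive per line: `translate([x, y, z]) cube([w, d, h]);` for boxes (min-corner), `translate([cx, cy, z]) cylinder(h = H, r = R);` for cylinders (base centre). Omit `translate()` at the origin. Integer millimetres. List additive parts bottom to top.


cube([240, 240, 40]);
translate([120, 80, 40]) cylinder(h = 120, r = 60);
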